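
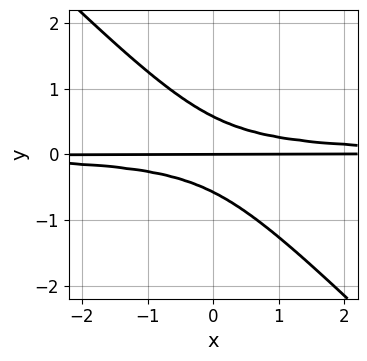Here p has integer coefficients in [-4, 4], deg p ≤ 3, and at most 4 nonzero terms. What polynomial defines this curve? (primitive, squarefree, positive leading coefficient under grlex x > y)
3*x*y^2 + 3*y^3 - y

deg p = 3. No degree-2 curve has this shape.
From the axis intercepts and sections: it meets the y-axis at y = 0 (among the integer gridlines); the visible x-axis segment lies entirely on the curve.
Together with the visible shape, these determine p as stated.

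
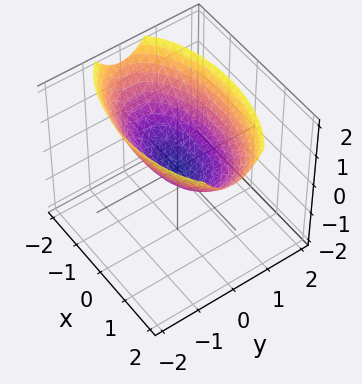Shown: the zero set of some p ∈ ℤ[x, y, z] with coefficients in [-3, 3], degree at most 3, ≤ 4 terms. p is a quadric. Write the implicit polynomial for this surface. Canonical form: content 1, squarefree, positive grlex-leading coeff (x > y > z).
deg p = 2. A paraboloid; a quadric.
Symmetries: mirror symmetry x ↦ −x ⇒ only even powers of x; mirror symmetry y ↦ −y ⇒ only even powers of y.
Observable constraints: one y-axis crossing is at y = 0; it meets the x-axis at x = 0 (among the integer gridlines); one z-axis crossing is at z = 0.
Together with the visible shape, these determine p as stated.

x^2 + 3*y^2 - 3*z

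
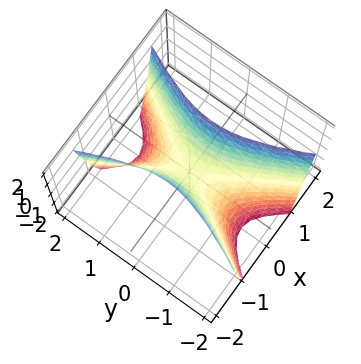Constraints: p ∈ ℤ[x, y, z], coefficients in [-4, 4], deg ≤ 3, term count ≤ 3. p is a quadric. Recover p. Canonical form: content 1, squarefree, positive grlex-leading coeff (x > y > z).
3*x^2 - y^2 - z

1. deg p = 2.
2. Symmetries: it's symmetric under y → −y, forcing even powers of y; it's symmetric under x → −x, forcing even powers of x.
3. From the axis intercepts and sections: it crosses the z-axis at the gridline z = 0; it crosses the y-axis at the gridline y = 0.
4. Fitting integer coefficients to these (and the overall shape) gives p.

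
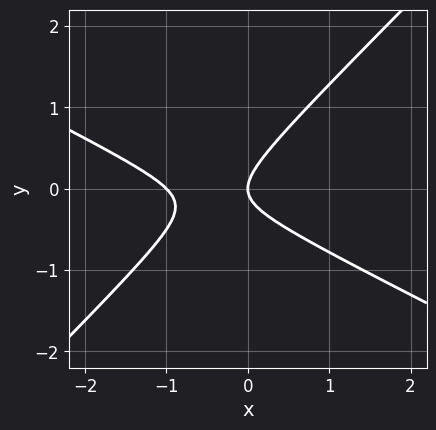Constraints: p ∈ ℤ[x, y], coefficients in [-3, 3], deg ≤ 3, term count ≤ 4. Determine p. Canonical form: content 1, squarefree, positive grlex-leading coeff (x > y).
deg p = 2.
Reading off the gridlines: it crosses the y-axis at the gridline y = 0; among the integer gridlines, it crosses the x-axis at x ∈ {-1, 0}.
These observations pin down the coefficients.

x^2 + x*y - 2*y^2 + x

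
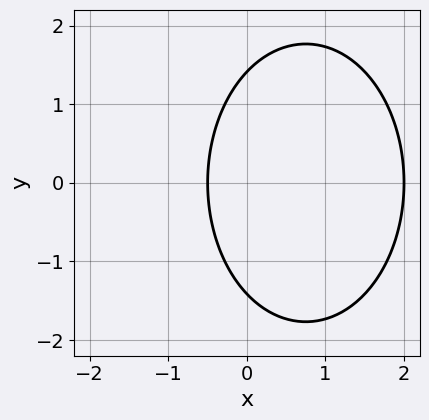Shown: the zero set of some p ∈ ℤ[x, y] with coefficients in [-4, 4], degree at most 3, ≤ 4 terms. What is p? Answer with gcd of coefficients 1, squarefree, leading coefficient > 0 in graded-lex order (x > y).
2*x^2 + y^2 - 3*x - 2

(a) Degree: no degree-1 curve has this shape, so deg p = 2.
(b) Symmetries: it's symmetric under y → −y, forcing even powers of y.
(c) Observable constraints: it crosses the x-axis at the gridline x = 2.
(d) Together with the visible shape, these determine p as stated.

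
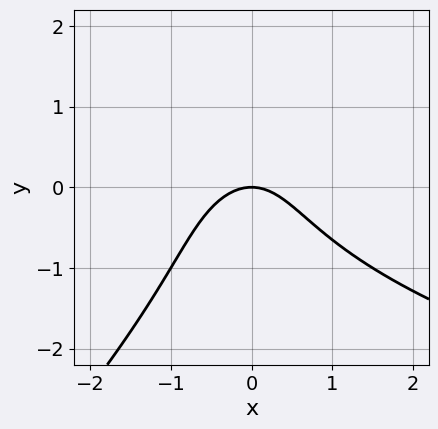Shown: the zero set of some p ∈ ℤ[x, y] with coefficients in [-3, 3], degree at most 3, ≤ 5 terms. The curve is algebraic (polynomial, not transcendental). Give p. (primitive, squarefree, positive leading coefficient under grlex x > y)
First, the degree is 3 — the shape is more complex than any degree-2 curve.
Next, observable constraints: one x-axis crossing is at x = 0; it meets the y-axis at y = 0 (among the integer gridlines).
Finally, these observations pin down the coefficients.

x*y^2 - y^3 - 2*x^2 - 2*y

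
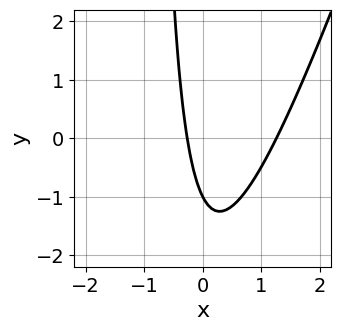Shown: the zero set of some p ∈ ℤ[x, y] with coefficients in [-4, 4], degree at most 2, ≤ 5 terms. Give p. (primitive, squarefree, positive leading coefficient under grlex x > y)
3*x^2 - x*y - 3*x - y - 1

deg p = 2.
Reading off the gridlines: one y-axis crossing is at y = -1.
The integer polynomial consistent with all of this is the stated p.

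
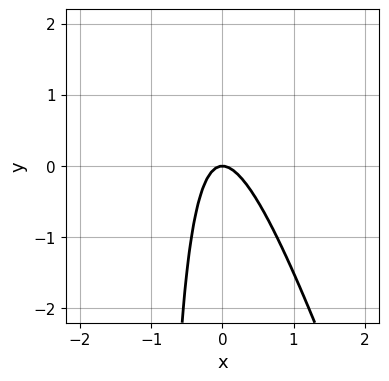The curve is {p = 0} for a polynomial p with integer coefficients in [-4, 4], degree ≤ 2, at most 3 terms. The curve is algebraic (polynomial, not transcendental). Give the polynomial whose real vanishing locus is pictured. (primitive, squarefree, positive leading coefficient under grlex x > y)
First, degree: the shape is more complex than any degree-1 curve, so deg p = 2.
Next, against the integer gridlines: one x-axis crossing is at x = 0; one y-axis crossing is at y = 0.
Finally, together with the visible shape, these determine p as stated.

3*x^2 + x*y + y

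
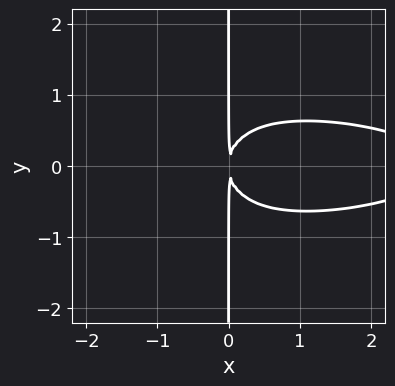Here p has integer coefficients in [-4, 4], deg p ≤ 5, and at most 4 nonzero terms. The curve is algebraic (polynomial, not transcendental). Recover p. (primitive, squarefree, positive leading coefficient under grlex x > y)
1. Degree: a generic line meets the curve in up to 4 points, so deg p = 4.
2. Symmetries: mirror symmetry y ↦ −y ⇒ only even powers of y.
3. From the visible intercepts: the visible y-axis segment lies entirely on the curve.
4. Assembling these constraints gives the stated polynomial.

2*x^2*y^2 + x^3 + 3*x*y^2 - 3*x^2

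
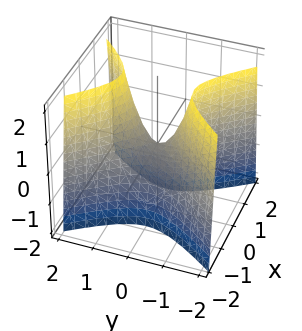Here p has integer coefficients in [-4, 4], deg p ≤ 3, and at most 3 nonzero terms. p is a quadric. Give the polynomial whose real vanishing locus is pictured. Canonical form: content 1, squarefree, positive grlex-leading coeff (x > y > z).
3*x^2 - 2*y^2 + z

1. Degree: a hyperbolic paraboloid; a quadric, so deg p = 2.
2. Symmetries: the y ↦ −y reflection is a symmetry, so y appears only in even powers; mirror symmetry x ↦ −x ⇒ only even powers of x.
3. From the visible intercepts: it meets the y-axis at y = 0 (among the integer gridlines); it crosses the x-axis at the gridline x = 0; it crosses the z-axis at the gridline z = 0.
4. Assembling these constraints gives the stated polynomial.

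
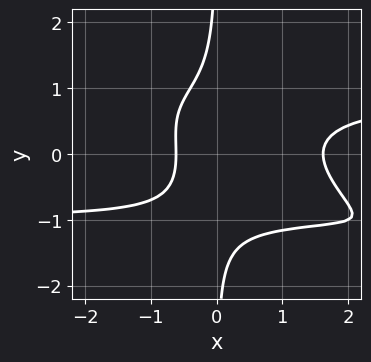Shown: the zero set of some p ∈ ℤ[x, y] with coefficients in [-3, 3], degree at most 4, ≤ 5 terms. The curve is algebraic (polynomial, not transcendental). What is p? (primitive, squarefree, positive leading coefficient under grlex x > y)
deg p = 4.
Observable constraints: no y-intercept at any integer in the box.
Together with the visible shape, these determine p as stated.

2*x^2*y^2 + 3*x*y^3 - 2*x^2 + 2*x + 2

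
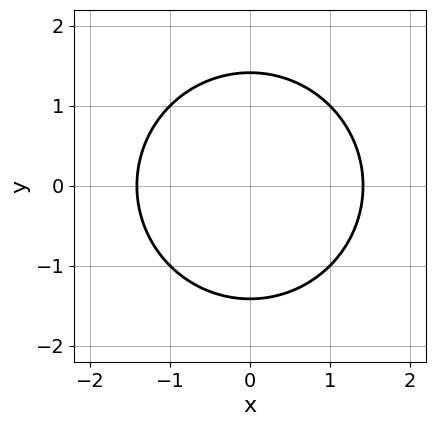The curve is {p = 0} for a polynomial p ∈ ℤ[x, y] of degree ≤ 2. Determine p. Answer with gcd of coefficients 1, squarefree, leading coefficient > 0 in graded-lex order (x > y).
1. Degree: no degree-1 curve has this shape, so deg p = 2.
2. Symmetries: it's symmetric under x → −x, forcing even powers of x; mirror symmetry y ↦ −y ⇒ only even powers of y.
3. Solving for integer coefficients yields p as stated.

x^2 + y^2 - 2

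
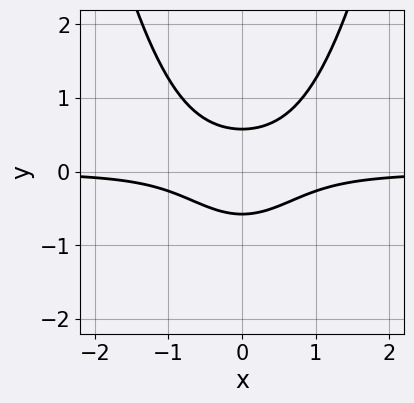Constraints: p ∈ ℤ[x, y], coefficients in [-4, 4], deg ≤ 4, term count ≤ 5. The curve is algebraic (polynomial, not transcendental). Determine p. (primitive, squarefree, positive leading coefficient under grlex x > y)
3*x^2*y - 3*y^2 + 1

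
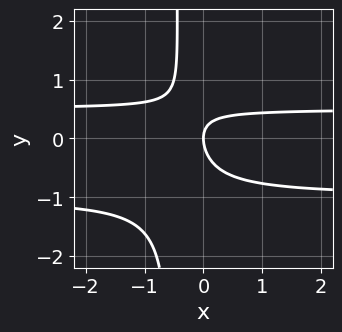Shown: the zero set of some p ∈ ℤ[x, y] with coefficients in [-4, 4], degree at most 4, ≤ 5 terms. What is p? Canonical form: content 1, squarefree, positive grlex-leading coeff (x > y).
2*x*y^2 + x*y + y^2 - x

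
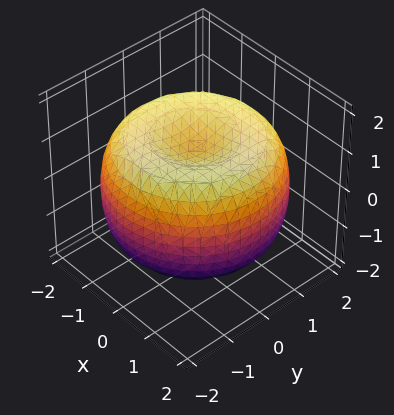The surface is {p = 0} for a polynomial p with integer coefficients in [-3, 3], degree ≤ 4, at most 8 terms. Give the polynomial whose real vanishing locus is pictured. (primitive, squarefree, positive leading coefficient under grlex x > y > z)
1. Degree: a generic line meets the surface in up to 4 points, so deg p = 4.
2. Symmetries: rotational symmetry about the z-axis ⇒ p depends on x, y only through x² + y².
3. Checking where it meets the axes: the z-axis gridline crossings are at z ∈ {-1, 1}; a circular section at z = -1 has radius between 1 and 2.
4. Together with the visible shape, these determine p as stated.

x^4 + 2*x^2*y^2 + y^4 - 3*x^2 - 3*y^2 + 3*z^2 - 3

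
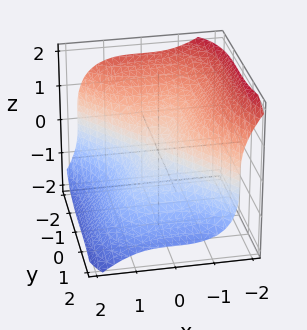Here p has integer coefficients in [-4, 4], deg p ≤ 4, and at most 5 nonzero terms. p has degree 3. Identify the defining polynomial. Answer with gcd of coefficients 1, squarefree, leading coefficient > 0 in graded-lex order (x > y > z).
2*x^3 + y^3 + 2*z^3

deg p = 3. No degree-2 surface has this shape.
Reading off the gridlines: it meets the y-axis at y = 0 (among the integer gridlines); one x-axis crossing is at x = 0.
Putting this together gives p.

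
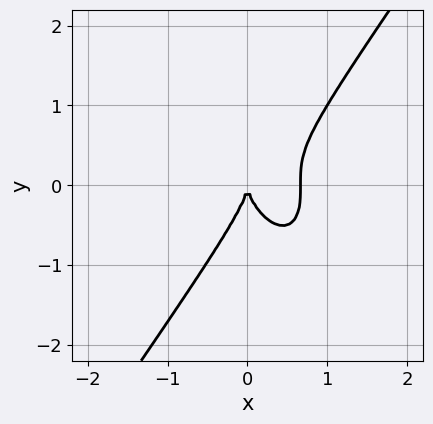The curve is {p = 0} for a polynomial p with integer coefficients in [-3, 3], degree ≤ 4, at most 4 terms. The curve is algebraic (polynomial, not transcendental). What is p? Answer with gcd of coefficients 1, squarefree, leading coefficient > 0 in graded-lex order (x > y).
3*x^3 - y^3 - 2*x^2

The degree is 3 — the shape is more complex than any degree-2 curve.
From the visible intercepts: one x-axis crossing is at x = 0; it meets the y-axis at y = 0 (among the integer gridlines).
Fitting integer coefficients to these (and the overall shape) gives p.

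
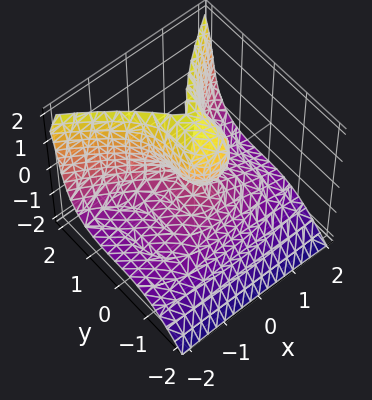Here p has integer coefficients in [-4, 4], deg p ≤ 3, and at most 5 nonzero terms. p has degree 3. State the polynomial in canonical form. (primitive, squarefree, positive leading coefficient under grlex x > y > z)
x^2*z - 2*y^3 + z^3 + 2*x^2 - 2*z^2

(a) Degree: no degree-2 surface has this shape, so deg p = 3.
(b) Reading off the gridlines: among the integer gridlines, it crosses the z-axis at z ∈ {0, 2}; it crosses the x-axis at the gridline x = 0.
(c) The integer polynomial consistent with all of this is the stated p.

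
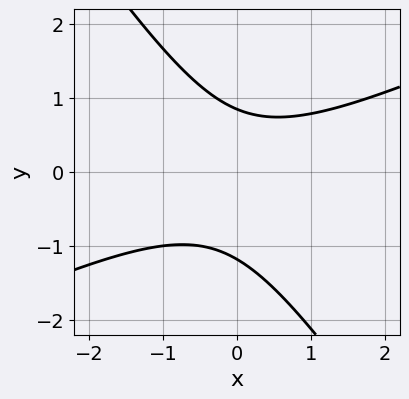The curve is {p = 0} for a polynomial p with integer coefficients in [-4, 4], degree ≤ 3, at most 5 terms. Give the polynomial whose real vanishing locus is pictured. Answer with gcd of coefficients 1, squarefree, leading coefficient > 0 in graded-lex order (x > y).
1. The degree is 2 — a generic line meets the curve in up to 2 points.
2. Observable constraints: no x-intercept at any integer in the box.
3. Putting this together gives p.

2*x^2 - 3*x*y - 3*y^2 - y + 3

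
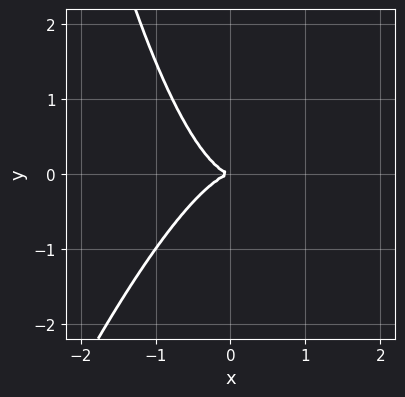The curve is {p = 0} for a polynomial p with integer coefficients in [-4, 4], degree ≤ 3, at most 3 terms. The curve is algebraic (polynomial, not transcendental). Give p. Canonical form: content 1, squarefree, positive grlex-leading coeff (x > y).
(a) Degree: no degree-2 curve has this shape, so deg p = 3.
(b) From the visible intercepts: it crosses the y-axis at the gridline y = 0; one x-axis crossing is at x = 0.
(c) Matching integer coefficients to the picture gives p.

3*x^3 - x^2*y + 2*y^2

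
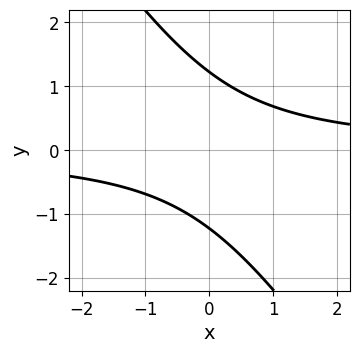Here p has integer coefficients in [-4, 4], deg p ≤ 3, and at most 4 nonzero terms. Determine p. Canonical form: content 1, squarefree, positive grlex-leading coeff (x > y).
deg p = 2. No degree-1 curve has this shape.
Against the integer gridlines: it misses every integer gridline on the x-axis.
Matching integer coefficients to the picture gives p.

3*x*y + 2*y^2 - 3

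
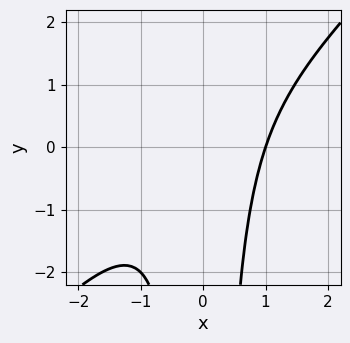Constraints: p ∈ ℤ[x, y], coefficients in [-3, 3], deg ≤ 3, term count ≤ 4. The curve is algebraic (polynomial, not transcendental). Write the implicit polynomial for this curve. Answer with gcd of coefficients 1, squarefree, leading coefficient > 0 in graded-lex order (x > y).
x^3 - x^2*y - 1

(a) Degree: a generic line meets the curve in up to 3 points, so deg p = 3.
(b) From the axis intercepts and sections: one x-axis crossing is at x = 1; it misses every integer gridline on the y-axis.
(c) The integer polynomial consistent with all of this is the stated p.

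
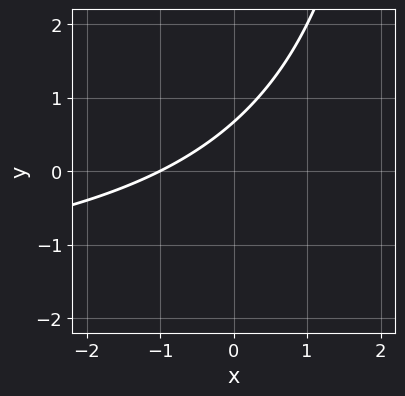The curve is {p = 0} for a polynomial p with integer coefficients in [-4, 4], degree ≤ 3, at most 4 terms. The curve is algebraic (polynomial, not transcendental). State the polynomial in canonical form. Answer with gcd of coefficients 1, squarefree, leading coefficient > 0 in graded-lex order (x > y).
deg p = 2.
From the axis intercepts and sections: it meets the x-axis at x = -1 (among the integer gridlines).
The integer polynomial consistent with all of this is the stated p.

x*y + 2*x - 3*y + 2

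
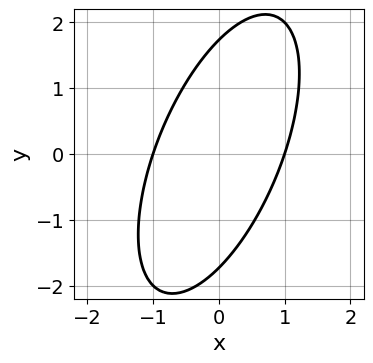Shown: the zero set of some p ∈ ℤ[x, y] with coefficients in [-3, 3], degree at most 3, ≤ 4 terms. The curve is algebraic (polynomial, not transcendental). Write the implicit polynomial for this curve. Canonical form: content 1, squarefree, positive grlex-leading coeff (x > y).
3*x^2 - 2*x*y + y^2 - 3

(a) Degree: a generic line meets the curve in up to 2 points, so deg p = 2.
(b) From the visible intercepts: the x-axis gridline crossings are at x ∈ {-1, 1}.
(c) These observations pin down the coefficients.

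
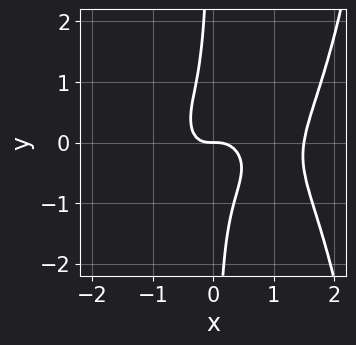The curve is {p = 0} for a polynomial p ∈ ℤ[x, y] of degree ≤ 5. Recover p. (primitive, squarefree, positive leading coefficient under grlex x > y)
2*x^4 + x^2*y^2 - 3*x^3 - 3*x*y^2 - y

deg p = 4. No degree-3 curve has this shape.
From the visible intercepts: one y-axis crossing is at y = 0; one x-axis crossing is at x = 0.
Assembling these constraints gives the stated polynomial.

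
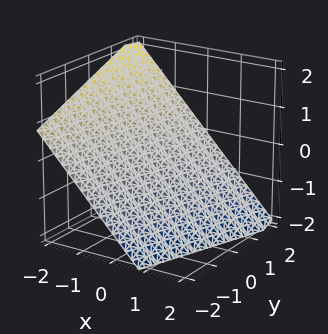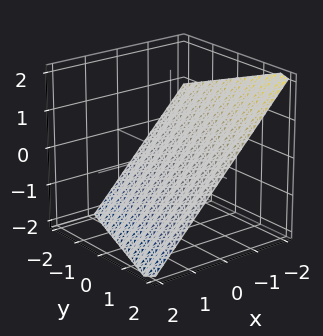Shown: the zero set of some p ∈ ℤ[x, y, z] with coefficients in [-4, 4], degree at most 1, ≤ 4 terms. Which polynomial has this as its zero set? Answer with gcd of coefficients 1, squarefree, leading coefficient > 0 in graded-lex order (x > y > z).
3*x - y + 3*z + 2

The degree is 1 — every cross-section is a straight line — this is a plane.
Observable constraints: one y-axis crossing is at y = 2.
The integer polynomial consistent with all of this is the stated p.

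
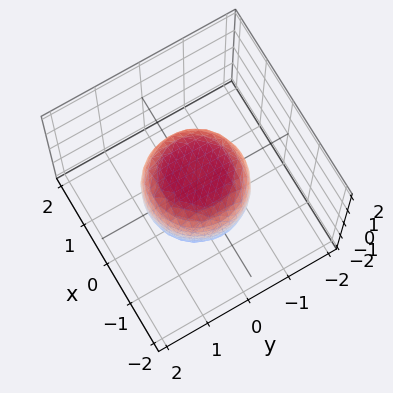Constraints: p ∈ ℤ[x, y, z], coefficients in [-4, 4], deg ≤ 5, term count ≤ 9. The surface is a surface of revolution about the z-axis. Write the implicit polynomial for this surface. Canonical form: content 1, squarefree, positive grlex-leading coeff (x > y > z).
2*x^4 + 4*x^2*y^2 + 2*y^4 - x^2 - y^2 + 2*z^2 - 2

(a) deg p = 4. No degree-3 surface has this shape.
(b) Symmetries: rotational symmetry about the z-axis ⇒ p depends on x, y only through x² + y².
(c) Against the integer gridlines: the z-axis gridline crossings are at z ∈ {-1, 1}; a circular section at z = 1 has radius between 0 and 1.
(d) These observations pin down the coefficients.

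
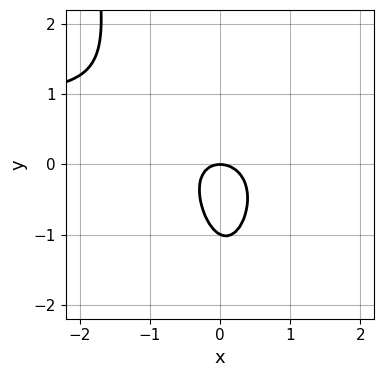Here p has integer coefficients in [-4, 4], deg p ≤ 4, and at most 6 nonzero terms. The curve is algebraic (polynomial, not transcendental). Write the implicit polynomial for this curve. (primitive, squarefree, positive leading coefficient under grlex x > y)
3*x^2*y - 3*x^2 - x*y - 2*y^2 - 2*y

1. deg p = 3. No degree-2 curve has this shape.
2. Observable constraints: among the integer gridlines, it crosses the y-axis at y ∈ {-1, 0}; it crosses the x-axis at the gridline x = 0.
3. Matching integer coefficients to the picture gives p.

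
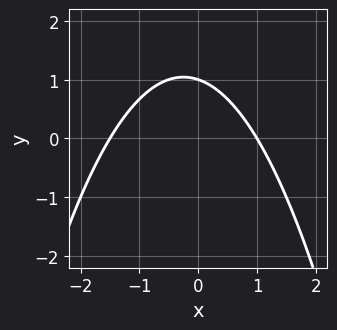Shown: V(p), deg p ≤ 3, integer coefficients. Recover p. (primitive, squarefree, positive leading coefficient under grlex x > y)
deg p = 2. The shape is more complex than any degree-1 curve.
Observable constraints: one x-axis crossing is at x = 1; it meets the y-axis at y = 1 (among the integer gridlines).
Matching integer coefficients to the picture gives p.

2*x^2 + x + 3*y - 3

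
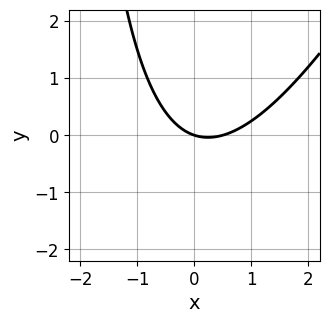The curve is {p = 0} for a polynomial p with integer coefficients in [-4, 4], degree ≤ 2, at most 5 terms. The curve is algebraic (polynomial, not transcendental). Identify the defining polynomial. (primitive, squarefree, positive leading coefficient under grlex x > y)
(a) The degree is 2 — no degree-1 curve has this shape.
(b) Observable constraints: it crosses the x-axis at the gridline x = 0; it crosses the y-axis at the gridline y = 0.
(c) Putting this together gives p.

2*x^2 - x*y - x - 3*y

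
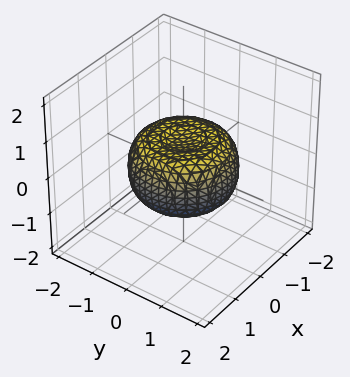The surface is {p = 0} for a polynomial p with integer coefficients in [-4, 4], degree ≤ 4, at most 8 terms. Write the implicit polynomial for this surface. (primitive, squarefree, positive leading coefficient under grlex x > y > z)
x^4 + 2*x^2*y^2 + y^4 - x^2 - y^2 + 2*z^2 - 1

(a) Degree: no degree-3 surface has this shape, so deg p = 4.
(b) By symmetry, every cross-section ⟂ z is a circle, so x, y appear only via x² + y².
(c) Checking where it meets the axes: a circular section at z = 0 has radius between 1 and 2.
(d) The integer polynomial consistent with all of this is the stated p.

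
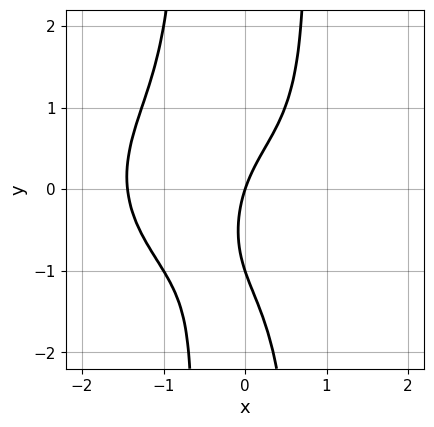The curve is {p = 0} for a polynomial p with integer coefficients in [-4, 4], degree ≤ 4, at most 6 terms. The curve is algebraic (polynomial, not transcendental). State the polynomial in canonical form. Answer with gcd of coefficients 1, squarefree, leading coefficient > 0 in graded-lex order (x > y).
The degree is 4 — no degree-3 curve has this shape.
Reading off the gridlines: the y-axis gridline crossings are at y ∈ {-1, 0}; it meets the x-axis at x = 0 (among the integer gridlines).
Fitting integer coefficients to these (and the overall shape) gives p.

x^4 + 2*x^2*y^2 - y^2 + 3*x - y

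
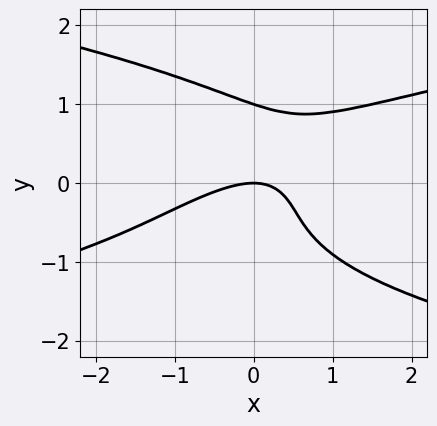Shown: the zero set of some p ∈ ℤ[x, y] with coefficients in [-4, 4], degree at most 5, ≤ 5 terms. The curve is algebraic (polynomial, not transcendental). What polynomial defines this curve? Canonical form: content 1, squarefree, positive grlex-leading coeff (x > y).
3*y^4 - 2*x^2 + 3*x*y - 3*y

(a) Degree: no degree-3 curve has this shape, so deg p = 4.
(b) Observable constraints: it crosses the x-axis at the gridline x = 0; among the integer gridlines, it crosses the y-axis at y ∈ {0, 1}.
(c) Together with the visible shape, these determine p as stated.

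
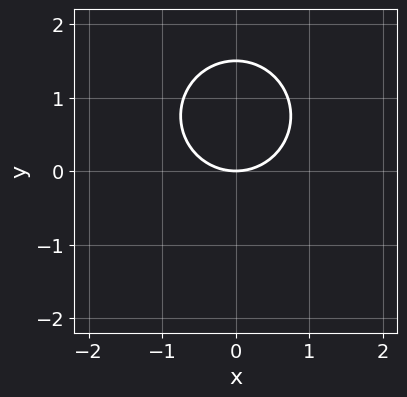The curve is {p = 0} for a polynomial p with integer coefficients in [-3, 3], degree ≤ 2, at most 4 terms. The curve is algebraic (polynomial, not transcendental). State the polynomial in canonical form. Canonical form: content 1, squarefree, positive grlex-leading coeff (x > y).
2*x^2 + 2*y^2 - 3*y

1. deg p = 2. The shape is more complex than any degree-1 curve.
2. Symmetries: it's symmetric under x → −x, forcing even powers of x.
3. Checking where it meets the axes: it crosses the x-axis at the gridline x = 0; it crosses the y-axis at the gridline y = 0.
4. Fitting integer coefficients to these (and the overall shape) gives p.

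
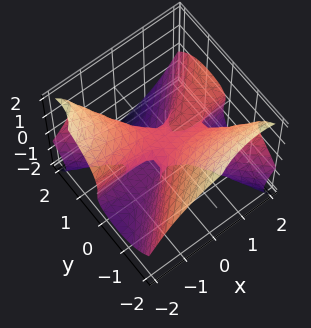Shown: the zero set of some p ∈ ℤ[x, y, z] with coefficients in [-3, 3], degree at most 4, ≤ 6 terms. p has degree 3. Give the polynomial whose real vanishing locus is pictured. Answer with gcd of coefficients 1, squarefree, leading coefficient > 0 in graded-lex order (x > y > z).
Degree: the shape is more complex than any degree-2 surface, so deg p = 3.
Observable constraints: it crosses the y-axis at the gridline y = 0; it meets the z-axis at z = 0 (among the integer gridlines); the visible x-axis segment lies entirely on the surface.
These observations pin down the coefficients.

2*x^2*y - 3*x*y*z - 2*y^3 - 3*z^3 + z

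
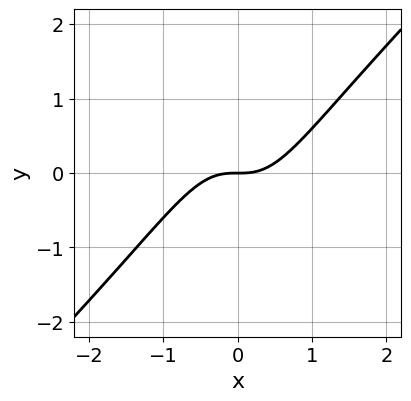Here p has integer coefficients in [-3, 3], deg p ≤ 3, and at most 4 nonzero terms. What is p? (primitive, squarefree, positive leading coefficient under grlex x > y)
3*x^3 - 3*x^2*y - 2*y

1. Degree: no degree-2 curve has this shape, so deg p = 3.
2. From the axis intercepts and sections: it meets the x-axis at x = 0 (among the integer gridlines); it meets the y-axis at y = 0 (among the integer gridlines).
3. Solving for integer coefficients yields p as stated.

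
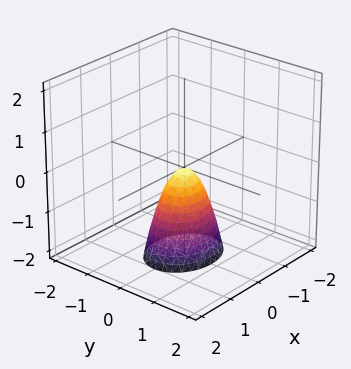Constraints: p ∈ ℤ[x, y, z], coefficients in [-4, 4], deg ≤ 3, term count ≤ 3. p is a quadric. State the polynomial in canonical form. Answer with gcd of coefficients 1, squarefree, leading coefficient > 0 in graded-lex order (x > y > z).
(a) The degree is 2 — a single bowl opening along one axis; a quadric.
(b) Symmetries: mirror symmetry x ↦ −x ⇒ only even powers of x; mirror symmetry y ↦ −y ⇒ only even powers of y.
(c) From the axis intercepts and sections: it meets the z-axis at z = 0 (among the integer gridlines); one y-axis crossing is at y = 0.
(d) Assembling these constraints gives the stated polynomial.

2*x^2 + 3*y^2 + z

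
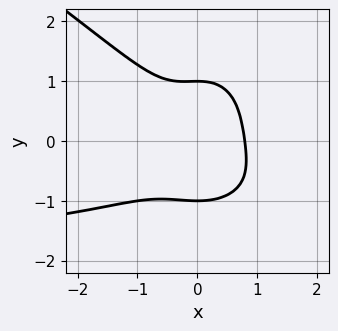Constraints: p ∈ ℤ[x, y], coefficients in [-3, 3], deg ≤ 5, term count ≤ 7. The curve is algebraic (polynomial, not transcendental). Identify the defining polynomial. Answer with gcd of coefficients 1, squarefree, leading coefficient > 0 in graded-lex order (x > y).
(a) Degree: no degree-3 curve has this shape, so deg p = 4.
(b) Reading off the gridlines: the y-axis gridline crossings are at y ∈ {-1, 1}.
(c) The integer polynomial consistent with all of this is the stated p.

x^3*y + x^2*y^2 + y^4 + 2*x^3 - 1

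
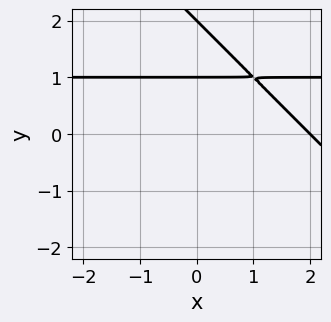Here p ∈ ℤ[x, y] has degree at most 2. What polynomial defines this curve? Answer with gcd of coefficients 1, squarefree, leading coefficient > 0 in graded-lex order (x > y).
x*y + y^2 - x - 3*y + 2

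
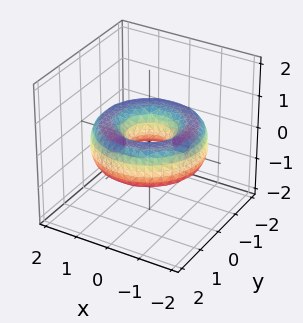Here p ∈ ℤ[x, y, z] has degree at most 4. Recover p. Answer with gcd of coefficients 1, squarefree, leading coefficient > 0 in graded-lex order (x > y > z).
First, degree: a generic line meets the surface in up to 4 points, so deg p = 4.
Then, symmetries: rotational symmetry about the z-axis ⇒ p depends on x, y only through x² + y².
Then, from the visible intercepts: it misses every integer gridline on the z-axis; a circular section at z = 0 has radius between 0 and 1.
Finally, assembling these constraints gives the stated polynomial.

x^4 + 2*x^2*y^2 + y^4 - 3*x^2 - 3*y^2 + 3*z^2 + 1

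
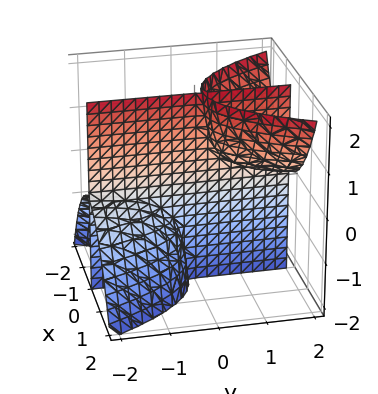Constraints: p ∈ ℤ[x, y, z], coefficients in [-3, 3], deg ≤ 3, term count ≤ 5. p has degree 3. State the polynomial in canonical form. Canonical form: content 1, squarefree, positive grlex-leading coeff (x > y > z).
3*x^3 - 3*x*y*z + x

There are 3 components. They look like related sheets of one shape, so recover p as a whole.
Degree: no degree-2 surface has this shape, so deg p = 3.
Observable constraints: it meets the x-axis at x = 0 (among the integer gridlines); every point of the z-axis in the box is on the surface.
Solving for integer coefficients yields p as stated. Check: (0, 2, 0) on the y-axis lies on the surface, and p(0, 2, 0) = 0. ✓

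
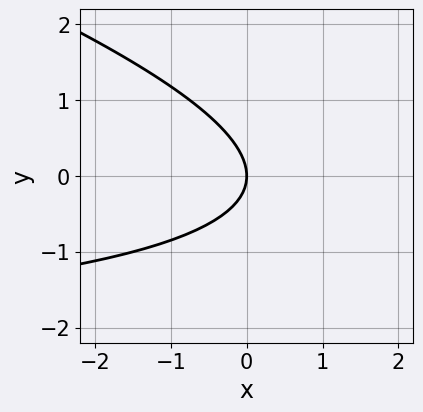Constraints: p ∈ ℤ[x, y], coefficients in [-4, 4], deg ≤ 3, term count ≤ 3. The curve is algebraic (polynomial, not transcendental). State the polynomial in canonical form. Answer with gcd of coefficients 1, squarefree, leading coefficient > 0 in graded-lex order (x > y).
x*y + 3*y^2 + 3*x

deg p = 2. A generic line meets the curve in up to 2 points.
From the axis intercepts and sections: it meets the x-axis at x = 0 (among the integer gridlines); one y-axis crossing is at y = 0.
Together with the visible shape, these determine p as stated.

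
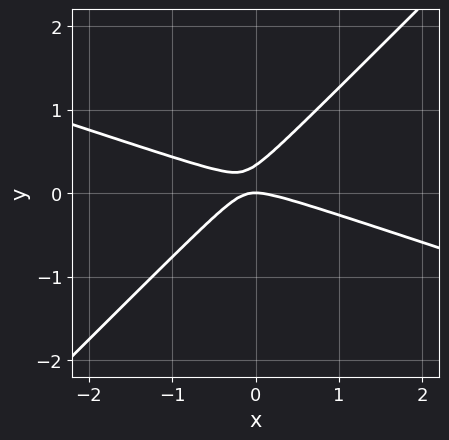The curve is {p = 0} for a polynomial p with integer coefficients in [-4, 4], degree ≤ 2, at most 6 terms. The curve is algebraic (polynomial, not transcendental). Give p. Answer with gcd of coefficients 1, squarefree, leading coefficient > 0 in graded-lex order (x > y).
(a) The degree is 2 — the shape is more complex than any degree-1 curve.
(b) Observable constraints: it crosses the y-axis at the gridline y = 0; it meets the x-axis at x = 0 (among the integer gridlines).
(c) Matching integer coefficients to the picture gives p.

x^2 + 2*x*y - 3*y^2 + y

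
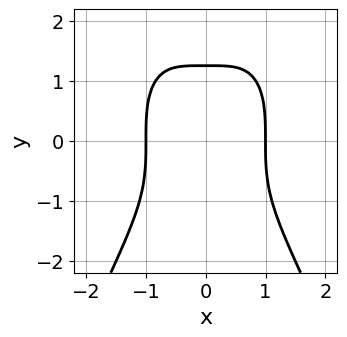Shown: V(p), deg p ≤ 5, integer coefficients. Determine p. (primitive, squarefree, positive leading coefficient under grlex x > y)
(a) deg p = 4. A generic line meets the curve in up to 4 points.
(b) Symmetries: it's symmetric under x → −x, forcing even powers of x.
(c) Observable constraints: among the integer gridlines, it crosses the x-axis at x ∈ {-1, 1}.
(d) Matching integer coefficients to the picture gives p.

2*x^4 + y^3 - 2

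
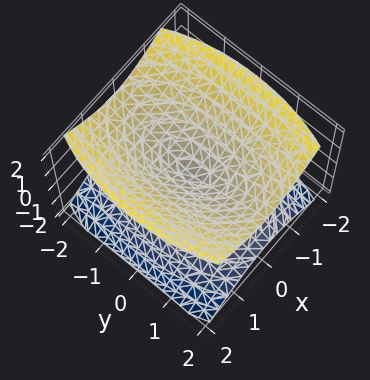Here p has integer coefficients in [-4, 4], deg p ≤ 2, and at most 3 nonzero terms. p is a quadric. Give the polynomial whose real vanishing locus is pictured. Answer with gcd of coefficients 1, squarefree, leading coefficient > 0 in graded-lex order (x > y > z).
First, there are 2 components. They look like related sheets of one shape, so recover p as a whole.
Then, the degree is 2 — a double cone through the origin; a quadric.
Then, symmetries: mirror symmetry y ↦ −y ⇒ only even powers of y; the x ↦ −x reflection is a symmetry, so x appears only in even powers; mirror symmetry z ↦ −z ⇒ only even powers of z.
Then, checking where it meets the axes: one x-axis crossing is at x = 0; it crosses the z-axis at the gridline z = 0; one y-axis crossing is at y = 0.
Finally, matching integer coefficients to the picture gives p.

3*x^2 + y^2 - 3*z^2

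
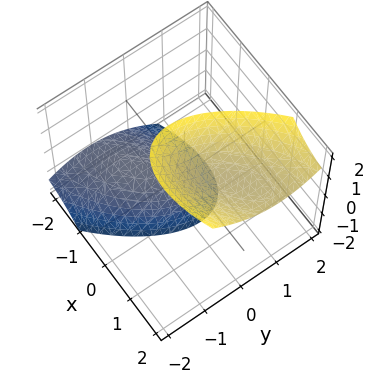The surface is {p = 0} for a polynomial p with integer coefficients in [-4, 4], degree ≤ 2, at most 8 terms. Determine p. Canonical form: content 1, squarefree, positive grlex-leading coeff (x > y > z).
2*x^2 - 3*x*y - 3*x*z + 3*y^2 - z^2 + 2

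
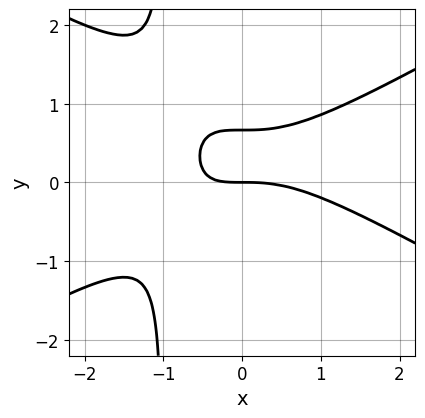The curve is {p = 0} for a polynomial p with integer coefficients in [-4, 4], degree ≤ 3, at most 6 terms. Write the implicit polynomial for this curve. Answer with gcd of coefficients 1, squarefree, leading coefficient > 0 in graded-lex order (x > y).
x^3 - 3*x*y^2 + 2*x*y - 3*y^2 + 2*y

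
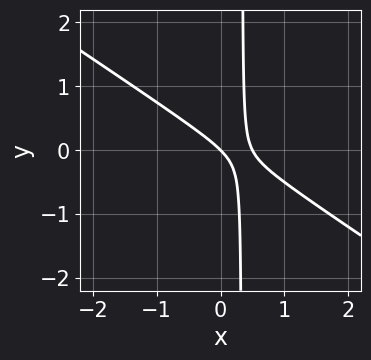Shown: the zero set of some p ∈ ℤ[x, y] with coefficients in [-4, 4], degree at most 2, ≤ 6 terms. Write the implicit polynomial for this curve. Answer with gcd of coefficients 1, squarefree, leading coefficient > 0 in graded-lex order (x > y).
(a) deg p = 2. The shape is more complex than any degree-1 curve.
(b) Checking where it meets the axes: it meets the x-axis at x = 0 (among the integer gridlines); it crosses the y-axis at the gridline y = 0.
(c) The integer polynomial consistent with all of this is the stated p.

2*x^2 + 3*x*y - x - y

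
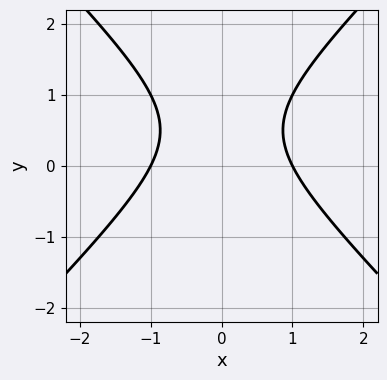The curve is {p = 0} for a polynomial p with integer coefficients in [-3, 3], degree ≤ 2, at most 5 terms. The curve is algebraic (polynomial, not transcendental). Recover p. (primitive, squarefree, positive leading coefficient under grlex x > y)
x^2 - y^2 + y - 1

Degree: a generic line meets the curve in up to 2 points, so deg p = 2.
Symmetries: it's symmetric under x → −x, forcing even powers of x.
Checking where it meets the axes: no y-intercept at any integer in the box; the x-axis gridline crossings are at x ∈ {-1, 1}.
Assembling these constraints gives the stated polynomial.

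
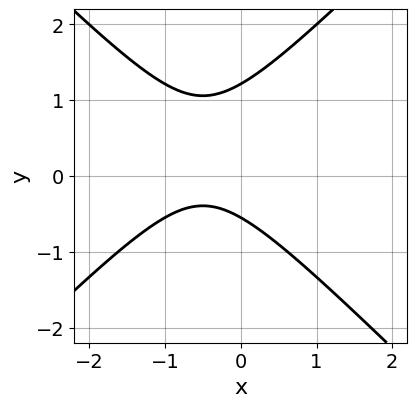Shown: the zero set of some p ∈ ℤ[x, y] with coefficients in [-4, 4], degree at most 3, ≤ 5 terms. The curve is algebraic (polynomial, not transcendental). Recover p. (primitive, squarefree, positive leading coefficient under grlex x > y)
(a) The degree is 2 — a generic line meets the curve in up to 2 points.
(b) Observable constraints: it misses every integer gridline on the x-axis.
(c) The integer polynomial consistent with all of this is the stated p.

3*x^2 - 3*y^2 + 3*x + 2*y + 2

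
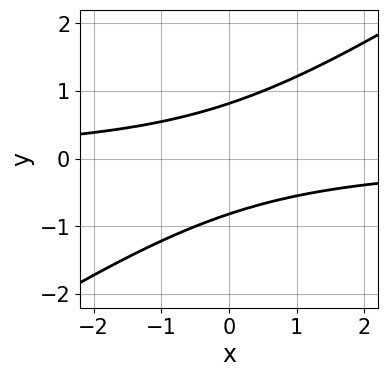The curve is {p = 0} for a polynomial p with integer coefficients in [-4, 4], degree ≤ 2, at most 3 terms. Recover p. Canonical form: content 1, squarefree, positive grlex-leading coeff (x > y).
First, degree: the shape is more complex than any degree-1 curve, so deg p = 2.
Then, reading off the gridlines: no x-intercept at any integer in the box.
Finally, together with the visible shape, these determine p as stated.

2*x*y - 3*y^2 + 2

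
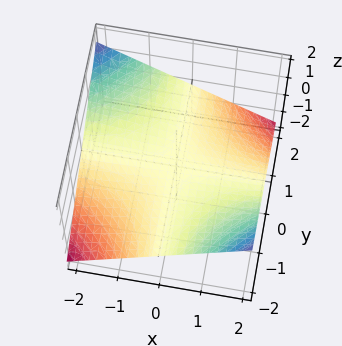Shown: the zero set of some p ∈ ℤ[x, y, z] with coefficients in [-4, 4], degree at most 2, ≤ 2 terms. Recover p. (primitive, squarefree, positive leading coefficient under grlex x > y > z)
First, deg p = 2.
Then, reading off the gridlines: every point of the y-axis in the box is on the surface; one z-axis crossing is at z = 0.
Finally, the integer polynomial consistent with all of this is the stated p.

x*y + 3*z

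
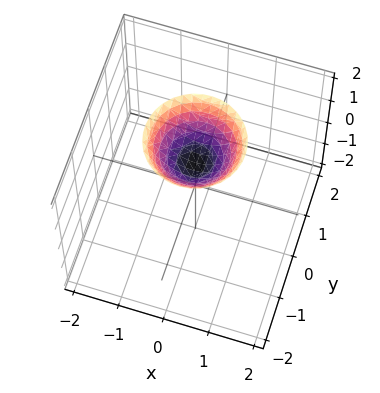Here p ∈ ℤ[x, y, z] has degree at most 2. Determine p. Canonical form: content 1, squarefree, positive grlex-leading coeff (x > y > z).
1. The degree is 2 — no degree-1 surface has this shape.
2. Symmetries: rotational symmetry about the z-axis ⇒ p depends on x, y only through x² + y².
3. Reading off the gridlines: the surface avoids every integer y-axis point in the box; one z-axis crossing is at z = 1; it misses every integer gridline on the x-axis; a circular section at z = 2 has radius exactly 1.
4. Solving for integer coefficients yields p as stated.

x^2 + y^2 - z + 1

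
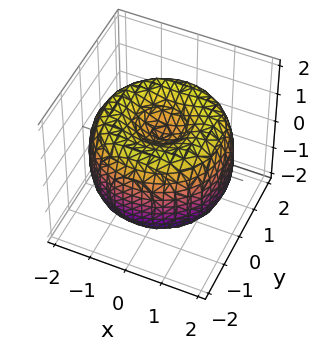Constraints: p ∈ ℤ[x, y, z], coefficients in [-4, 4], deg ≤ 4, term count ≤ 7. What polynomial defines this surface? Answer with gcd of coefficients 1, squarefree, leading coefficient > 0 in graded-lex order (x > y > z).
x^4 + 2*x^2*y^2 + y^4 - 3*x^2 - 3*y^2 + 2*z^2 - 1

1. Degree: the shape is more complex than any degree-3 surface, so deg p = 4.
2. Symmetries: rotational symmetry about the z-axis ⇒ p depends on x, y only through x² + y².
3. From the axis intercepts and sections: a circular section at z = 0 has radius between 1 and 2.
4. Matching integer coefficients to the picture gives p.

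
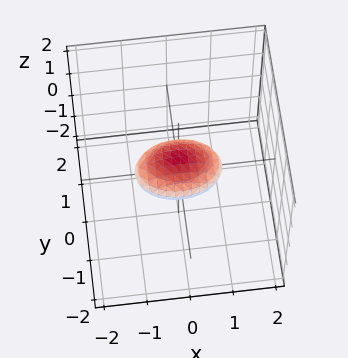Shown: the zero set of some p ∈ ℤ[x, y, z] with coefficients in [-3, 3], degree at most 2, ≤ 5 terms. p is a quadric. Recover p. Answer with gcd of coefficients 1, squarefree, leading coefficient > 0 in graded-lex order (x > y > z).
x^2 + 2*y^2 + 3*z^2 - 1

First, the degree is 2 — a closed, bounded, convex surface; a quadric.
Then, symmetries: it's symmetric under y → −y, forcing even powers of y; it's symmetric under z → −z, forcing even powers of z; it's symmetric under x → −x, forcing even powers of x.
Next, observable constraints: the x-axis gridline crossings are at x ∈ {-1, 1}.
Finally, solving for integer coefficients yields p as stated.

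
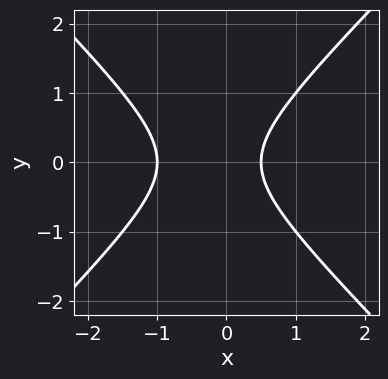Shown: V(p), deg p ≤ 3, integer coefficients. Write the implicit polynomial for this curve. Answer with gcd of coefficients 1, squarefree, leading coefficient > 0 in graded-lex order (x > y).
2*x^2 - 2*y^2 + x - 1

Degree: the shape is more complex than any degree-1 curve, so deg p = 2.
Symmetries: it's symmetric under y → −y, forcing even powers of y.
From the axis intercepts and sections: no y-intercept at any integer in the box; it crosses the x-axis at the gridline x = -1.
The integer polynomial consistent with all of this is the stated p.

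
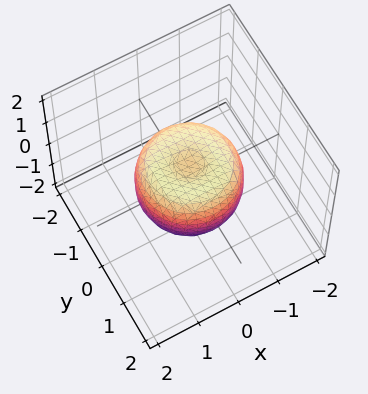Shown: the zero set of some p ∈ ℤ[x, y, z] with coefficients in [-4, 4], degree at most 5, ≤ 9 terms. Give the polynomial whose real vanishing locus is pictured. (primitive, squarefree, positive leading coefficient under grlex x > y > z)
First, the degree is 4 — no degree-3 surface has this shape.
Next, symmetries: every cross-section ⟂ z is a circle, so x, y appear only via x² + y².
Next, against the integer gridlines: a circular section at z = 0 has radius between 1 and 2.
Finally, these observations pin down the coefficients.

2*x^4 + 4*x^2*y^2 + 2*y^4 - 2*x^2 - 2*y^2 + 2*z^2 - 1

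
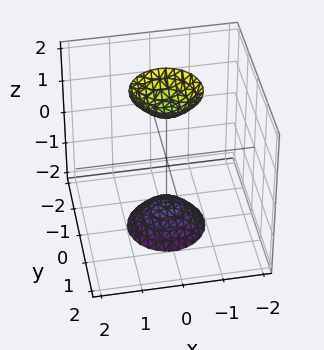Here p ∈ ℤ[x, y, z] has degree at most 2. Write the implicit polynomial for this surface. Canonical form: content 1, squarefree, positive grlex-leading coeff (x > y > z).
First, the picture has 2 separate pieces. Treating them together as one polynomial.
Next, the degree is 2 — two sheets facing apart; a quadric.
Next, symmetries: mirror symmetry z ↦ −z ⇒ only even powers of z; the surface is invariant under rotation about z: p = q(x² + y², z).
Then, checking where it meets the axes: no y-intercept at any integer in the box; the surface avoids every integer x-axis point in the box.
Finally, the integer polynomial consistent with all of this is the stated p.

3*x^2 + 3*y^2 - z^2 + 2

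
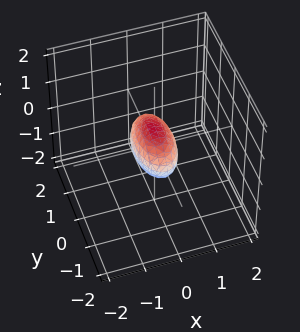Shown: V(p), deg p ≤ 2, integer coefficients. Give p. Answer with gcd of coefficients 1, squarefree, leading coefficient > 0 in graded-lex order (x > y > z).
3*x^2 + y^2 + 2*z^2 - 1

First, the degree is 2 — bounded and convex; a quadric.
Then, symmetries: mirror symmetry y ↦ −y ⇒ only even powers of y; the z ↦ −z reflection is a symmetry, so z appears only in even powers; it's symmetric under x → −x, forcing even powers of x.
Next, reading off the gridlines: among the integer gridlines, it crosses the y-axis at y ∈ {-1, 1}.
Finally, together with the visible shape, these determine p as stated.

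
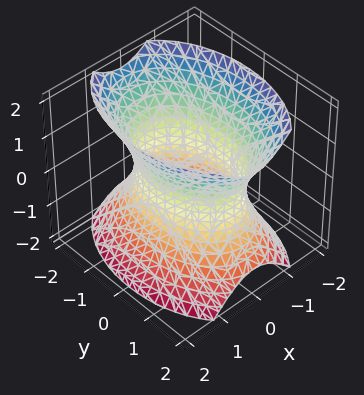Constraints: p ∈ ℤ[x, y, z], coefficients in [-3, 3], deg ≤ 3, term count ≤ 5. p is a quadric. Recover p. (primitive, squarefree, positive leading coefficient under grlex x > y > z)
(a) Degree: one connected sheet with a waist; a quadric, so deg p = 2.
(b) Symmetries: the z ↦ −z reflection is a symmetry, so z appears only in even powers; the y ↦ −y reflection is a symmetry, so y appears only in even powers; it's symmetric under x → −x, forcing even powers of x.
(c) Reading off the gridlines: among the integer gridlines, it crosses the x-axis at x ∈ {-1, 1}; no z-intercept at any integer in the box.
(d) Putting this together gives p.

2*x^2 + y^2 - z^2 - 2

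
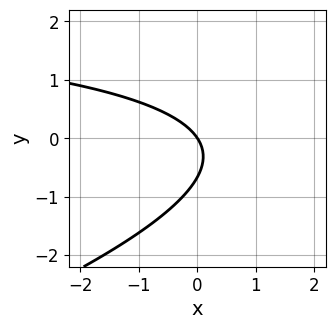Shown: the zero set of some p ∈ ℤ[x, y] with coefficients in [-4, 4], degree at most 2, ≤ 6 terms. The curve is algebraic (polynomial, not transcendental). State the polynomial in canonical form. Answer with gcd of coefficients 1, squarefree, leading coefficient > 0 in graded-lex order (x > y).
x*y - 3*y^2 - 3*x - 2*y

(a) The degree is 2 — a generic line meets the curve in up to 2 points.
(b) Against the integer gridlines: it crosses the y-axis at the gridline y = 0; one x-axis crossing is at x = 0.
(c) Putting this together gives p.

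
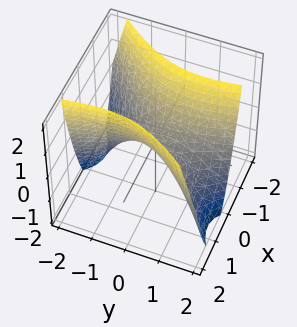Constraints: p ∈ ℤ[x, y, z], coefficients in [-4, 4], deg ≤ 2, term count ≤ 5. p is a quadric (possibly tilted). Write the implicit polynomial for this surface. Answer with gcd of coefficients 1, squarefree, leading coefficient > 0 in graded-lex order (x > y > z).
The degree is 2 — a generic line meets the surface in up to 2 points.
Checking where it meets the axes: it crosses the y-axis at the gridline y = 0; it meets the z-axis at z = 0 (among the integer gridlines); one x-axis crossing is at x = 0.
Matching integer coefficients to the picture gives p.

3*x^2 - 2*x*y - y^2 - 2*z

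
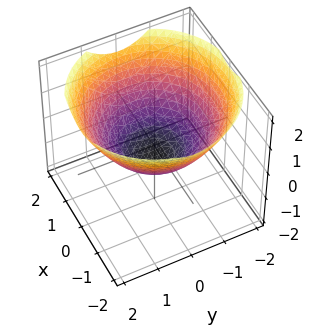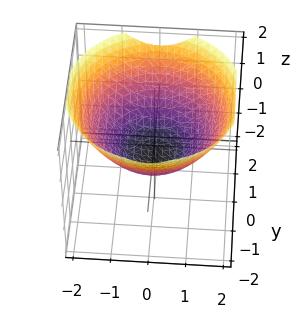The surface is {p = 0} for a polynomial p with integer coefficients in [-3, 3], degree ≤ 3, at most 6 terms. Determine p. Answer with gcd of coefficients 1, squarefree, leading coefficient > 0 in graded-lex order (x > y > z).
Degree: the shape is more complex than any degree-1 surface, so deg p = 2.
By symmetry, the z-axis is an axis of rotation, so x and y enter only as x² + y².
From the axis intercepts and sections: a circular section at z = 1 has radius between 1 and 2; the x-axis gridline crossings are at x ∈ {-1, 1}.
Together with the visible shape, these determine p as stated. Check: (0, 1, 0) on the y-axis lies on the surface, and p(0, 1, 0) = 0. ✓

x^2 + y^2 - 2*z - 1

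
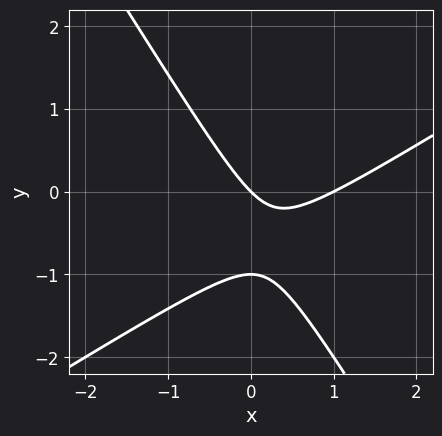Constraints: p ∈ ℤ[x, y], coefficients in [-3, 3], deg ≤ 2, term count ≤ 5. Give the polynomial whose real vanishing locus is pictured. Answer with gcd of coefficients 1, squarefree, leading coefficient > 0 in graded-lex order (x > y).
(a) deg p = 2. A generic line meets the curve in up to 2 points.
(b) Reading off the gridlines: the y-axis gridline crossings are at y ∈ {-1, 0}; the x-axis gridline crossings are at x ∈ {0, 1}.
(c) Solving for integer coefficients yields p as stated.

x^2 - x*y - y^2 - x - y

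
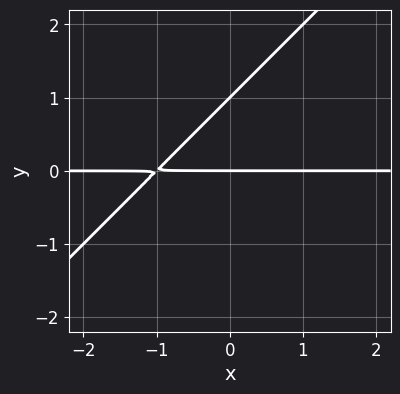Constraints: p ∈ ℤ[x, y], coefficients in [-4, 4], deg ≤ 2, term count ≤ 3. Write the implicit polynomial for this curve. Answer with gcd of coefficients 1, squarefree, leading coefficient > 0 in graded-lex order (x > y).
x*y - y^2 + y

(a) Degree: the shape is more complex than any degree-1 curve, so deg p = 2.
(b) Checking where it meets the axes: the y-axis gridline crossings are at y ∈ {0, 1}; every point of the x-axis in the box is on the curve.
(c) Fitting integer coefficients to these (and the overall shape) gives p.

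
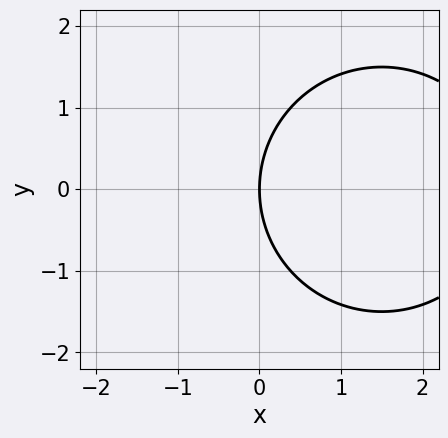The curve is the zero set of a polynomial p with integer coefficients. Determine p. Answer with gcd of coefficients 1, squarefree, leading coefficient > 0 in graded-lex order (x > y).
x^2 + y^2 - 3*x

1. The degree is 2 — no degree-1 curve has this shape.
2. Symmetries: it's symmetric under y → −y, forcing even powers of y.
3. Against the integer gridlines: it crosses the y-axis at the gridline y = 0; one x-axis crossing is at x = 0.
4. Solving for integer coefficients yields p as stated.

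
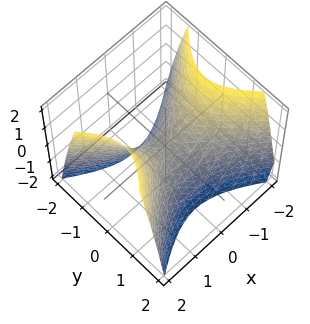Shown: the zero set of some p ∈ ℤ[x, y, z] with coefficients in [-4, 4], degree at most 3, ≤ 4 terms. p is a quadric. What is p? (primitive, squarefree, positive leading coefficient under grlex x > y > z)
First, degree: a hyperbolic paraboloid; a quadric, so deg p = 2.
Then, symmetries: it's symmetric under x → −x, forcing even powers of x; it's symmetric under y → −y, forcing even powers of y.
Then, observable constraints: it crosses the x-axis at the gridline x = 0; it crosses the y-axis at the gridline y = 0; it meets the z-axis at z = 0 (among the integer gridlines).
Finally, matching integer coefficients to the picture gives p.

2*x^2 - 3*y^2 - 2*z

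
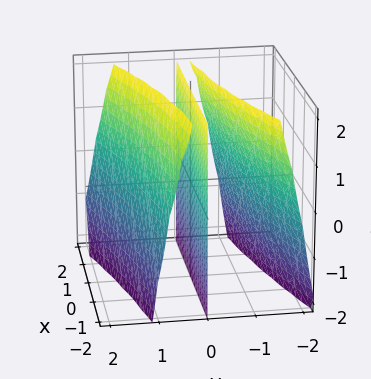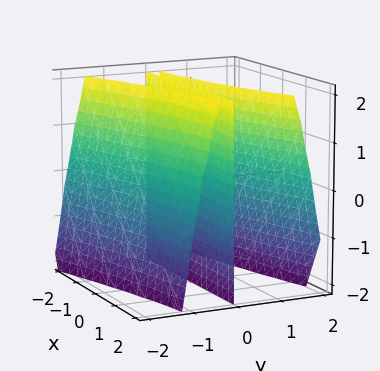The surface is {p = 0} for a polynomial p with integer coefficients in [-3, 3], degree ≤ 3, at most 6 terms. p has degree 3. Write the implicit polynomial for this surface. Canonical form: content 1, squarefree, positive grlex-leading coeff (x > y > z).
x*y^2 - 2*y^3 - y*z + 3*y

The picture has 3 separate pieces. Treating them together as one polynomial.
The degree is 3 — no degree-2 surface has this shape.
From the axis intercepts and sections: every point of the x-axis in the box is on the surface; the visible z-axis segment lies entirely on the surface; one y-axis crossing is at y = 0.
Matching integer coefficients to the picture gives p.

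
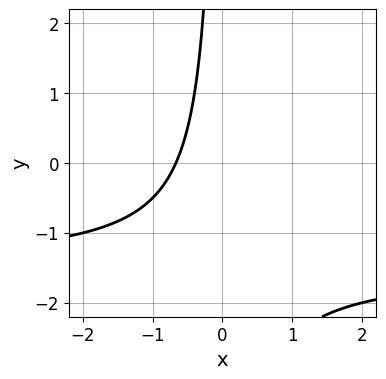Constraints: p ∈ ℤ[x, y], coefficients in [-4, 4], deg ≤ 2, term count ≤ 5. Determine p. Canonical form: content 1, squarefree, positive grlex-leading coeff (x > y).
(a) The degree is 2 — the shape is more complex than any degree-1 curve.
(b) Observable constraints: no y-intercept at any integer in the box.
(c) Fitting integer coefficients to these (and the overall shape) gives p.

2*x*y + 3*x + 2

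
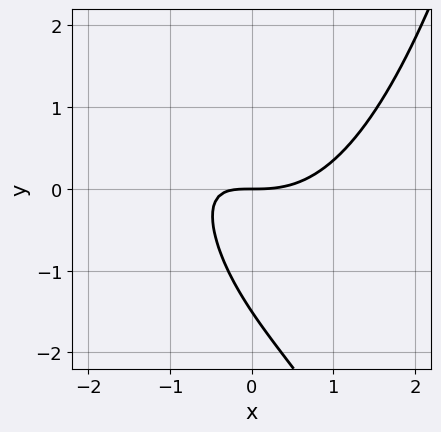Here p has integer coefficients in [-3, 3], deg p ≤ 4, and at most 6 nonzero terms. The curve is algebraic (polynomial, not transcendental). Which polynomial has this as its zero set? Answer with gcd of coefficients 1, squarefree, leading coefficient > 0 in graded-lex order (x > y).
The degree is 3 — the shape is more complex than any degree-2 curve.
Checking where it meets the axes: one y-axis crossing is at y = 0; it crosses the x-axis at the gridline x = 0.
Assembling these constraints gives the stated polynomial.

2*x^3 + x^2*y - 3*x*y - 2*y^2 - 3*y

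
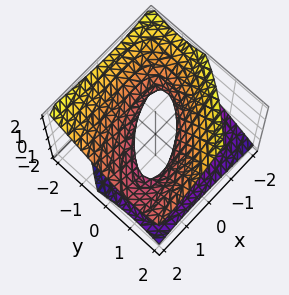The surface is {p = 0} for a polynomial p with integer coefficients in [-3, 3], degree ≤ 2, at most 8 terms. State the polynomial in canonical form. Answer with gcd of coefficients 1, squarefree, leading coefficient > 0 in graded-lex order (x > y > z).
x^2 - 2*x*y - 2*x*z + 2*y^2 - 3*z^2 - 1

(a) deg p = 2.
(b) Observable constraints: the x-axis gridline crossings are at x ∈ {-1, 1}; no z-intercept at any integer in the box.
(c) Matching integer coefficients to the picture gives p.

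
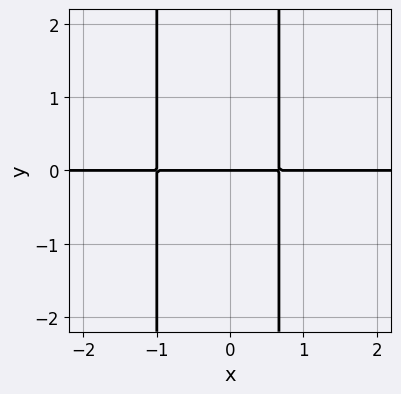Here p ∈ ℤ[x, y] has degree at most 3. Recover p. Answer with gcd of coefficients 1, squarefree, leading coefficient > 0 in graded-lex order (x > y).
3*x^2*y + x*y - 2*y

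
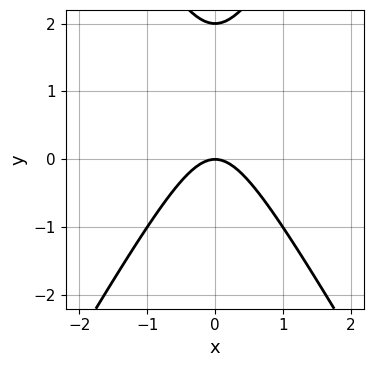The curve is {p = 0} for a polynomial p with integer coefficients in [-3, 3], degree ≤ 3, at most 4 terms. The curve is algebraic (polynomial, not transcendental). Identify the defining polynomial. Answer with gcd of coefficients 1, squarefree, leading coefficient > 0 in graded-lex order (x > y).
deg p = 2.
Symmetries: mirror symmetry x ↦ −x ⇒ only even powers of x.
Reading off the gridlines: among the integer gridlines, it crosses the y-axis at y ∈ {0, 2}; it crosses the x-axis at the gridline x = 0.
Matching integer coefficients to the picture gives p.

3*x^2 - y^2 + 2*y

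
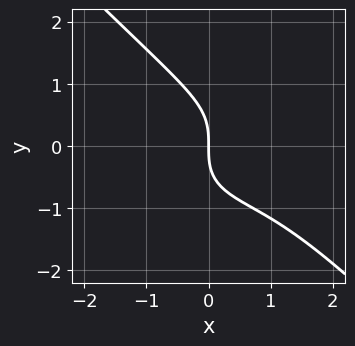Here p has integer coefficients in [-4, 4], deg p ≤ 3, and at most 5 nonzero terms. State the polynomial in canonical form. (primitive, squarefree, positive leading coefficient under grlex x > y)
x^3 - x^2*y + 2*y^3 - 2*x^2 + 3*x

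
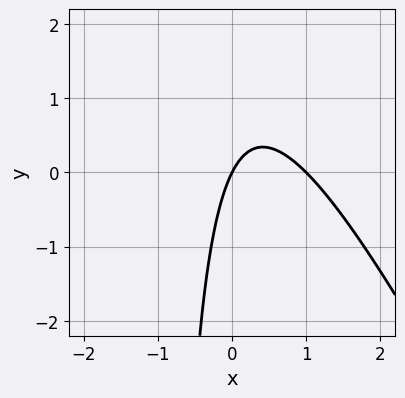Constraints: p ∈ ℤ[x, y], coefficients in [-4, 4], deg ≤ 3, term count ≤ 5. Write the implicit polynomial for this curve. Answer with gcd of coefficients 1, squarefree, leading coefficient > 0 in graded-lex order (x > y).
2*x^2 + x*y - 2*x + y

(a) The degree is 2 — no degree-1 curve has this shape.
(b) Against the integer gridlines: the x-axis gridline crossings are at x ∈ {0, 1}; one y-axis crossing is at y = 0.
(c) Putting this together gives p.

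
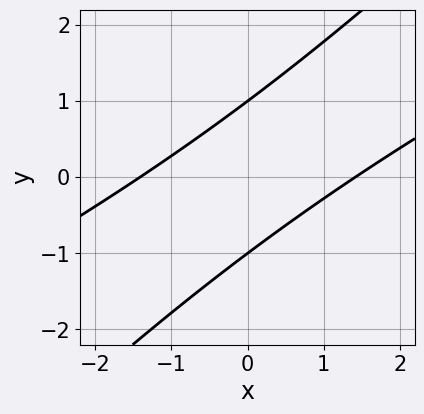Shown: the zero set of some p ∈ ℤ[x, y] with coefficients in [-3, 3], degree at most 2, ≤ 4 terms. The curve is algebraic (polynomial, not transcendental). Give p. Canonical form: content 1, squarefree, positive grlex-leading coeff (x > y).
x^2 - 3*x*y + 2*y^2 - 2

Degree: the shape is more complex than any degree-1 curve, so deg p = 2.
Checking where it meets the axes: among the integer gridlines, it crosses the y-axis at y ∈ {-1, 1}.
Solving for integer coefficients yields p as stated.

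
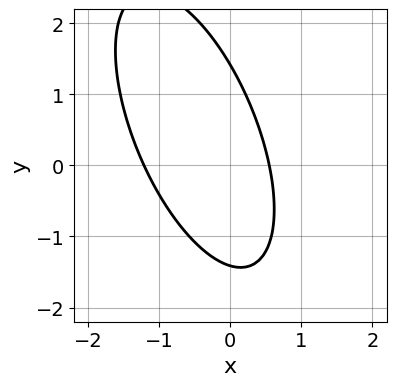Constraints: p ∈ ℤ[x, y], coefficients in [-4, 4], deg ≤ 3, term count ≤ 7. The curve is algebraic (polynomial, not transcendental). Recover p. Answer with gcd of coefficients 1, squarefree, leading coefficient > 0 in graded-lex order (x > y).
1. The degree is 2 — the shape is more complex than any degree-1 curve.
2. Matching integer coefficients to the picture gives p.

3*x^2 + 2*x*y + y^2 + 2*x - 2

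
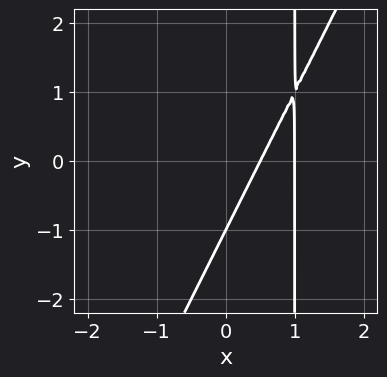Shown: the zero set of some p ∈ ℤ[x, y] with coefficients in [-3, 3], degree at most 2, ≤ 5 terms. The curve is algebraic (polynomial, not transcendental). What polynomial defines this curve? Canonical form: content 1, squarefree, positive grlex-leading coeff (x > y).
2*x^2 - x*y - 3*x + y + 1

First, deg p = 2.
Next, observable constraints: one x-axis crossing is at x = 1; one y-axis crossing is at y = -1.
Finally, together with the visible shape, these determine p as stated.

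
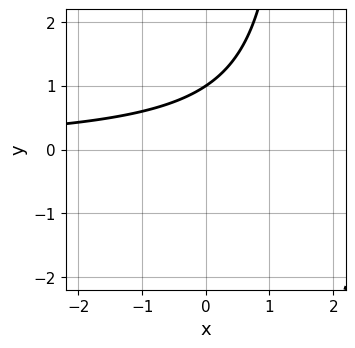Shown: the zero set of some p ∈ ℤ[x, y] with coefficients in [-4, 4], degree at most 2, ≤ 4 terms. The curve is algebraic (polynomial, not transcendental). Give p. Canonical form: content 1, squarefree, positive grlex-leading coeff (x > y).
(a) Degree: no degree-1 curve has this shape, so deg p = 2.
(b) Reading off the gridlines: it misses every integer gridline on the x-axis; it meets the y-axis at y = 1 (among the integer gridlines).
(c) The integer polynomial consistent with all of this is the stated p.

2*x*y - 3*y + 3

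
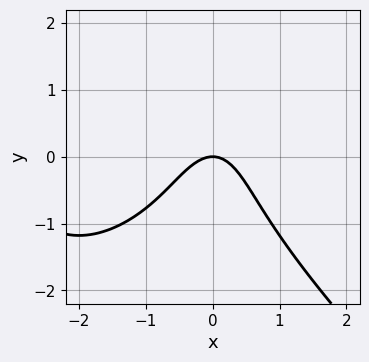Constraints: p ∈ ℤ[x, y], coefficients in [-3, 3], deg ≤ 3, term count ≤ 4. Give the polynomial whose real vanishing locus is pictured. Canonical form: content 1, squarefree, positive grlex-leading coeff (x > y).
First, degree: a generic line meets the curve in up to 3 points, so deg p = 3.
Next, observable constraints: it meets the x-axis at x = 0 (among the integer gridlines); one y-axis crossing is at y = 0.
Finally, together with the visible shape, these determine p as stated.

x^3 + y^3 + 3*x^2 + 2*y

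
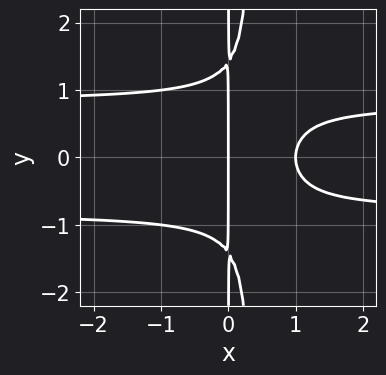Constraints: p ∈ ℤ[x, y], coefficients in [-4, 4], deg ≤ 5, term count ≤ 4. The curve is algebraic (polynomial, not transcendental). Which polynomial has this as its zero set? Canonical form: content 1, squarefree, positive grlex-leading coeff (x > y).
3*x^2*y^2 - x*y^2 - 2*x^2 + 2*x

First, deg p = 4.
Next, symmetries: the y ↦ −y reflection is a symmetry, so y appears only in even powers.
Next, from the visible intercepts: the x-axis gridline crossings are at x ∈ {0, 1}; every point of the y-axis in the box is on the curve.
Finally, fitting integer coefficients to these (and the overall shape) gives p.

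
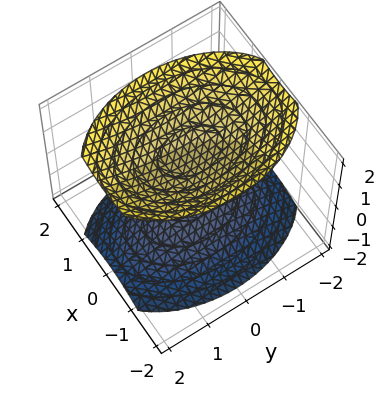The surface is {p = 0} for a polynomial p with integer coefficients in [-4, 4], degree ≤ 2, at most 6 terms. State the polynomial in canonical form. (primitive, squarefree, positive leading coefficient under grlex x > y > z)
(a) I count 2 distinct pieces. Treating them together as one polynomial.
(b) The degree is 2 — two sheets facing apart; a quadric.
(c) Symmetries: the y ↦ −y reflection is a symmetry, so y appears only in even powers; the x ↦ −x reflection is a symmetry, so x appears only in even powers; it's symmetric under z → −z, forcing even powers of z.
(d) Observable constraints: it misses every integer gridline on the y-axis; the surface avoids every integer x-axis point in the box.
(e) Together with the visible shape, these determine p as stated.

2*x^2 + y^2 - 2*z^2 + 3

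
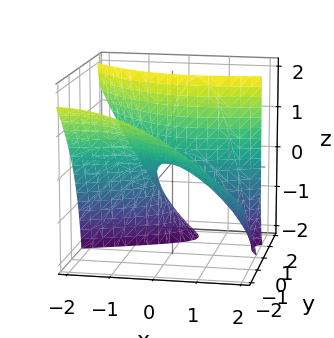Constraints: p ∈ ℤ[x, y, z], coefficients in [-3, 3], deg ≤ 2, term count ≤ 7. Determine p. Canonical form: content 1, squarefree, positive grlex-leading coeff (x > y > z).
Degree: no degree-1 surface has this shape, so deg p = 2.
Checking where it meets the axes: it meets the z-axis at z = 0 (among the integer gridlines); it meets the x-axis at x = 0 (among the integer gridlines).
Together with the visible shape, these determine p as stated.

x^2 - 2*x*y - 2*y^2 - 3*y*z + 2*z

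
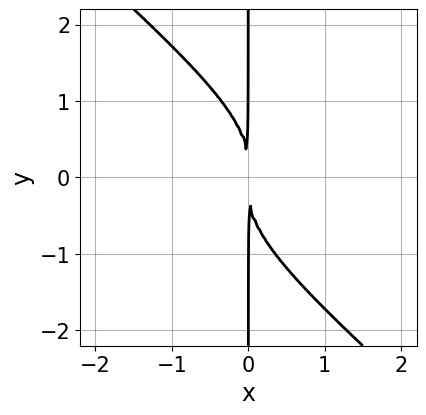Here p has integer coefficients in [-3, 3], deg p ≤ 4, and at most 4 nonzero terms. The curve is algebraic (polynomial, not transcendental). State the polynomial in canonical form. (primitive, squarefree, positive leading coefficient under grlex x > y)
x^3*y + 3*x^2*y^2 + 2*x*y^3 + 3*x^2

(a) The degree is 4 — no degree-3 curve has this shape.
(b) Observable constraints: the visible y-axis segment lies entirely on the curve.
(c) Assembling these constraints gives the stated polynomial.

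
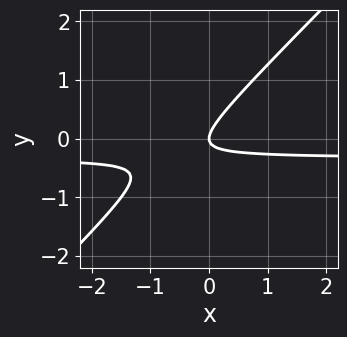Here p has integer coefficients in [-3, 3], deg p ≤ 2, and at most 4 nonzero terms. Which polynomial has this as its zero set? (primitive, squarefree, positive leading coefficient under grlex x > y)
First, the degree is 2 — a generic line meets the curve in up to 2 points.
Next, against the integer gridlines: one x-axis crossing is at x = 0; it meets the y-axis at y = 0 (among the integer gridlines).
Finally, matching integer coefficients to the picture gives p.

3*x*y - 3*y^2 + x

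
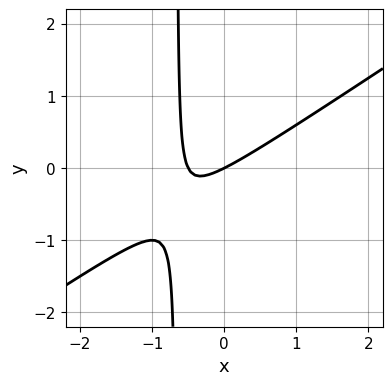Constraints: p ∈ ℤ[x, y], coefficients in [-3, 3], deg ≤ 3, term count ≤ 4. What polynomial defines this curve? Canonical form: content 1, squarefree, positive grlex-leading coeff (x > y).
2*x^2 - 3*x*y + x - 2*y

deg p = 2. The shape is more complex than any degree-1 curve.
Checking where it meets the axes: it crosses the x-axis at the gridline x = 0; it crosses the y-axis at the gridline y = 0.
Assembling these constraints gives the stated polynomial.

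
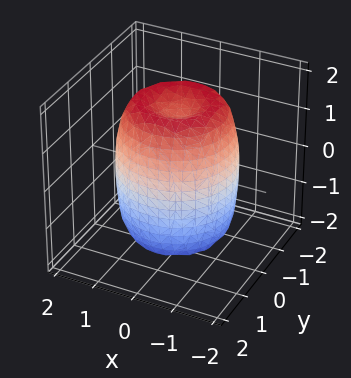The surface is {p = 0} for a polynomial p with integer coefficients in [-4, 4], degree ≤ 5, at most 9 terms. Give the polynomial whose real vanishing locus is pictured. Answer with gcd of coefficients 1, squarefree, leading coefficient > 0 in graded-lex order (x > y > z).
2*x^4 + 4*x^2*y^2 + 2*y^4 - 3*x^2 - 3*y^2 + z^2 - 2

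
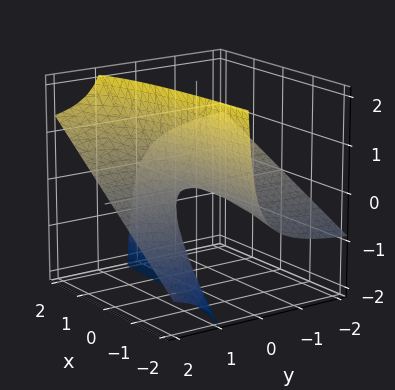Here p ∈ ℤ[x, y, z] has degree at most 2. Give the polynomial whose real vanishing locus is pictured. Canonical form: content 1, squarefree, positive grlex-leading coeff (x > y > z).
Degree: the shape is more complex than any degree-1 surface, so deg p = 2.
From the axis intercepts and sections: the visible y-axis segment lies entirely on the surface; every point of the x-axis in the box is on the surface; one z-axis crossing is at z = 0.
These observations pin down the coefficients.

x*y - 2*y*z + z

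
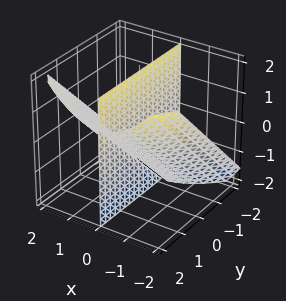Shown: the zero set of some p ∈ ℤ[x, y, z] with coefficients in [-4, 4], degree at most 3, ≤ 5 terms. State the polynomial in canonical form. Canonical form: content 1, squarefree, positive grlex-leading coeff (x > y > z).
x^3 + 3*x*y - 3*x*z - 3*x

1. I count 2 distinct pieces. Treating them together as one polynomial.
2. Degree: a generic line meets the surface in up to 3 points, so deg p = 3.
3. Reading off the gridlines: the visible y-axis segment lies entirely on the surface; every point of the z-axis in the box is on the surface; it crosses the x-axis at the gridline x = 0.
4. Fitting integer coefficients to these (and the overall shape) gives p.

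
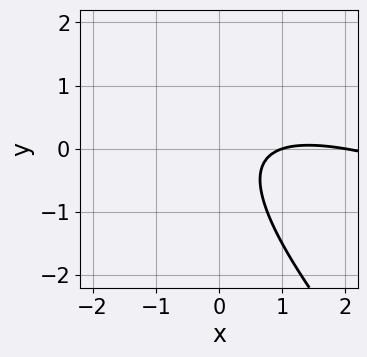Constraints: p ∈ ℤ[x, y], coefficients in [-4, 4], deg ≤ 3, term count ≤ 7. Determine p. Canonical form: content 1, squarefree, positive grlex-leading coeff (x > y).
x^2 + 3*x*y + 2*y^2 - 3*x + 2

Degree: no degree-1 curve has this shape, so deg p = 2.
From the visible intercepts: the x-axis gridline crossings are at x ∈ {1, 2}; no y-intercept at any integer in the box.
Together with the visible shape, these determine p as stated.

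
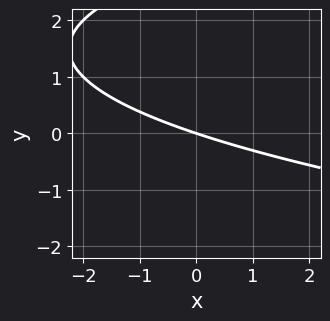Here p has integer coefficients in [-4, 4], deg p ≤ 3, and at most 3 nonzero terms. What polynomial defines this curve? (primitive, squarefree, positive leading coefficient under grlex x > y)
y^2 - x - 3*y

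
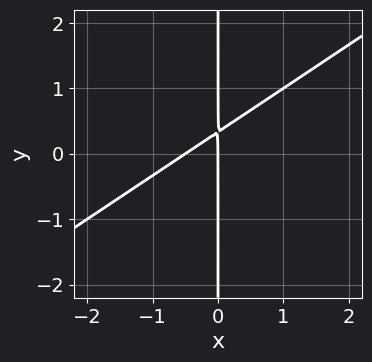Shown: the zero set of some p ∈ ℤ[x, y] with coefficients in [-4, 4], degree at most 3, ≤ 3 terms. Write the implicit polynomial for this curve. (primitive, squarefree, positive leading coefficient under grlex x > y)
2*x^2 - 3*x*y + x

(a) The degree is 2 — a generic line meets the curve in up to 2 points.
(b) Reading off the gridlines: the visible y-axis segment lies entirely on the curve; it crosses the x-axis at the gridline x = 0.
(c) Solving for integer coefficients yields p as stated.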